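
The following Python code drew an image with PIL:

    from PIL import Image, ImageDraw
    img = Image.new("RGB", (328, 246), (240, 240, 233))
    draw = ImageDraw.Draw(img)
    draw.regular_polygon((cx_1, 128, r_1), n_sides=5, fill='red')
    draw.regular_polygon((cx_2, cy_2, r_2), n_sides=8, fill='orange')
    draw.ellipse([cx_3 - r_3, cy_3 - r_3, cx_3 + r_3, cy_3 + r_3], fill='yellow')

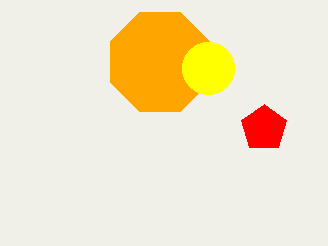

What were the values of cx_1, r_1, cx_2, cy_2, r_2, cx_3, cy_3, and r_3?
cx_1 = 264, r_1 = 24, cx_2 = 160, cy_2 = 62, r_2 = 54, cx_3 = 208, cy_3 = 68, r_3 = 26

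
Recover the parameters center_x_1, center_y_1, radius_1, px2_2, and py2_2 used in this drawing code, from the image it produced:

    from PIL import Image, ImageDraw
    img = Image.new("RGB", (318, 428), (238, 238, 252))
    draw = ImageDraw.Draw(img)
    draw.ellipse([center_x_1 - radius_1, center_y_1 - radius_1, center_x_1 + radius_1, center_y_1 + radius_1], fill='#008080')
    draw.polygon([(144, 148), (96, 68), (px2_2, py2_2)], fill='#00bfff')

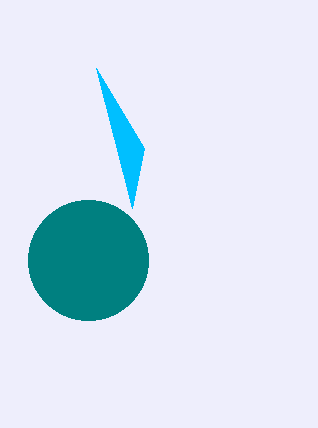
center_x_1 = 88
center_y_1 = 260
radius_1 = 60
px2_2 = 132
py2_2 = 208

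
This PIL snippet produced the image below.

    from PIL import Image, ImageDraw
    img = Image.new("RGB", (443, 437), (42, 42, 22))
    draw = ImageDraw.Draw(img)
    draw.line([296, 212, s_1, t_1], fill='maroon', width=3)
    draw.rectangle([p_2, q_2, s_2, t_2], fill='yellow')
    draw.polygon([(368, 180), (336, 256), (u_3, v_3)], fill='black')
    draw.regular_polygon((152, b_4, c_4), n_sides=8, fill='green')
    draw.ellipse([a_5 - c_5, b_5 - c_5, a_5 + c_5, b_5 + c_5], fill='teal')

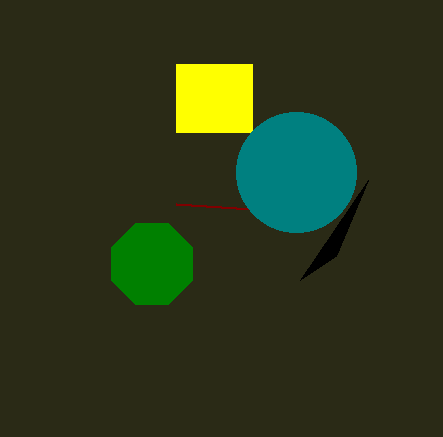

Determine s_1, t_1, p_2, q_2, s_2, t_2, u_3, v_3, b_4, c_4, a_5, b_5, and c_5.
s_1 = 176, t_1 = 204, p_2 = 176, q_2 = 64, s_2 = 252, t_2 = 132, u_3 = 300, v_3 = 280, b_4 = 264, c_4 = 44, a_5 = 296, b_5 = 172, c_5 = 60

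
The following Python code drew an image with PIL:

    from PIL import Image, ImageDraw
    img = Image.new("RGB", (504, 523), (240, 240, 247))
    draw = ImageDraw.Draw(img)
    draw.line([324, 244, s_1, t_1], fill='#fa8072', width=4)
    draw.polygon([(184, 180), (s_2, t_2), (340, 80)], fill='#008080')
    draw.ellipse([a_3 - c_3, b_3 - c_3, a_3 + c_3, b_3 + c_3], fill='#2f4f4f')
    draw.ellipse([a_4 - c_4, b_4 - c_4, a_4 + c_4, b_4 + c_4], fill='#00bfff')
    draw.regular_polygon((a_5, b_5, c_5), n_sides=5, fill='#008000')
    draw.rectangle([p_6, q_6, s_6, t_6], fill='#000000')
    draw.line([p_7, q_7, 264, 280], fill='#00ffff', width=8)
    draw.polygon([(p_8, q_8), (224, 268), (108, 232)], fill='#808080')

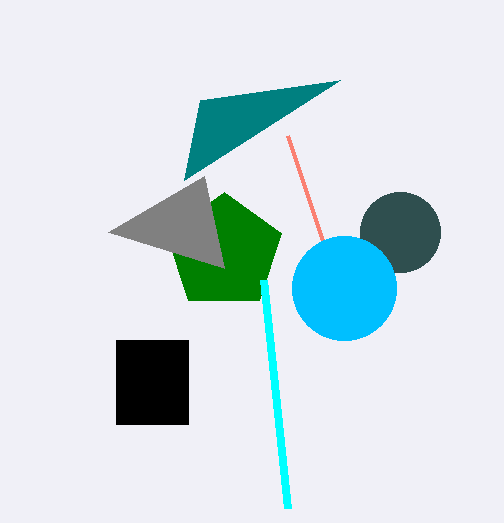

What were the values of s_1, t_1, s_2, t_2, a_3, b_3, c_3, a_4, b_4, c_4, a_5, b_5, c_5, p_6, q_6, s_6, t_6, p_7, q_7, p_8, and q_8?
s_1 = 288
t_1 = 136
s_2 = 200
t_2 = 100
a_3 = 400
b_3 = 232
c_3 = 40
a_4 = 344
b_4 = 288
c_4 = 52
a_5 = 224
b_5 = 252
c_5 = 60
p_6 = 116
q_6 = 340
s_6 = 188
t_6 = 424
p_7 = 288
q_7 = 508
p_8 = 204
q_8 = 176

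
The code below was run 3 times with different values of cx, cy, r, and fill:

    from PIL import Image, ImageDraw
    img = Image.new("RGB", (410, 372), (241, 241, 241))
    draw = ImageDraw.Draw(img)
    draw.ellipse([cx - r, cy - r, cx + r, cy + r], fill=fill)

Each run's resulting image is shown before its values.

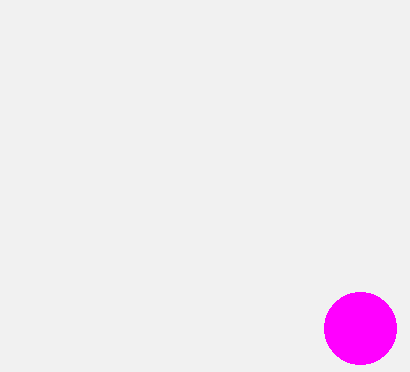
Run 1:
cx = 360; cy = 328; r = 36; fill = 'magenta'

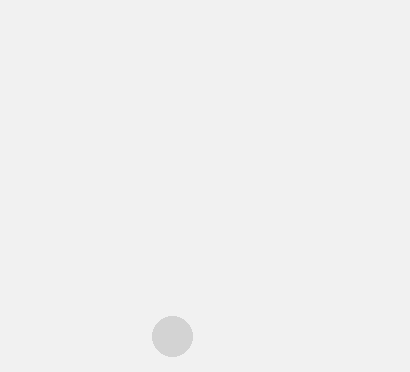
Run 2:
cx = 172
cy = 336
r = 20
fill = 'lightgray'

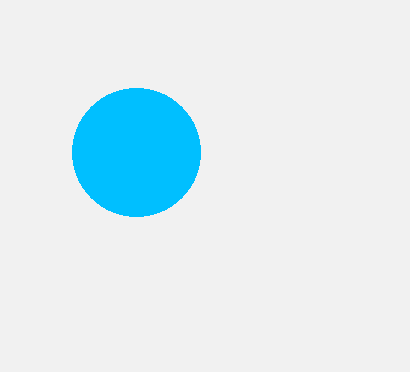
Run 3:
cx = 136; cy = 152; r = 64; fill = 'deepskyblue'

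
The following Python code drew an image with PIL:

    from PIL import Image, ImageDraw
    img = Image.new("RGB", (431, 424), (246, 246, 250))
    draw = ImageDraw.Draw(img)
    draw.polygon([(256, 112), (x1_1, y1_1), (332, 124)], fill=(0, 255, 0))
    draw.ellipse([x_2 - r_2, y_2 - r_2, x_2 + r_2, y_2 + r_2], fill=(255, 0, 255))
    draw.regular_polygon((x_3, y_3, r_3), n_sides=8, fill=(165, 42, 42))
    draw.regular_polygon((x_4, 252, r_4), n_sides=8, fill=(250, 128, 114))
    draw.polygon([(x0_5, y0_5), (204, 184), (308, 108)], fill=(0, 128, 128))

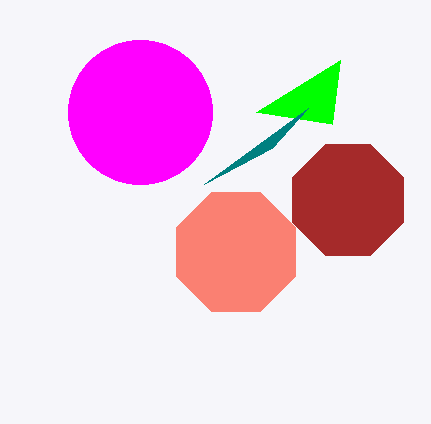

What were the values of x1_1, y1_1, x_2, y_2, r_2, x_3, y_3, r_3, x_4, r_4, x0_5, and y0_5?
x1_1 = 340
y1_1 = 60
x_2 = 140
y_2 = 112
r_2 = 72
x_3 = 348
y_3 = 200
r_3 = 60
x_4 = 236
r_4 = 64
x0_5 = 272
y0_5 = 148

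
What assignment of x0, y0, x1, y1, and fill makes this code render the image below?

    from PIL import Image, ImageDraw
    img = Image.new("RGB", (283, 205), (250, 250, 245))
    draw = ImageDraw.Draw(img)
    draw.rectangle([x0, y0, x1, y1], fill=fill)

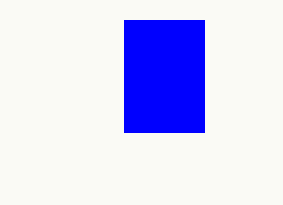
x0 = 124
y0 = 20
x1 = 204
y1 = 132
fill = 'blue'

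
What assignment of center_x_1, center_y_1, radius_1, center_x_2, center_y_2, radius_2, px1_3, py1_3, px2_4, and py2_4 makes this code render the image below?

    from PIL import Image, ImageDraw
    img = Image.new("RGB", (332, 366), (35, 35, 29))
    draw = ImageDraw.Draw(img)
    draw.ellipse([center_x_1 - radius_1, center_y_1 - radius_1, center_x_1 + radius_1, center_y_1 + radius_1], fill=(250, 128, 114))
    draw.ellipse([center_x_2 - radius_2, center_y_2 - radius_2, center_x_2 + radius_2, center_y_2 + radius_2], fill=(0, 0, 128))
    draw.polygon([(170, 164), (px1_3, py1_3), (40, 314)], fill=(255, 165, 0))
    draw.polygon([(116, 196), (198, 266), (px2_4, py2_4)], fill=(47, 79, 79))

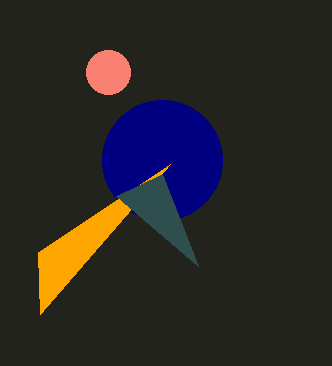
center_x_1 = 108; center_y_1 = 72; radius_1 = 22; center_x_2 = 162; center_y_2 = 160; radius_2 = 60; px1_3 = 38; py1_3 = 252; px2_4 = 162; py2_4 = 174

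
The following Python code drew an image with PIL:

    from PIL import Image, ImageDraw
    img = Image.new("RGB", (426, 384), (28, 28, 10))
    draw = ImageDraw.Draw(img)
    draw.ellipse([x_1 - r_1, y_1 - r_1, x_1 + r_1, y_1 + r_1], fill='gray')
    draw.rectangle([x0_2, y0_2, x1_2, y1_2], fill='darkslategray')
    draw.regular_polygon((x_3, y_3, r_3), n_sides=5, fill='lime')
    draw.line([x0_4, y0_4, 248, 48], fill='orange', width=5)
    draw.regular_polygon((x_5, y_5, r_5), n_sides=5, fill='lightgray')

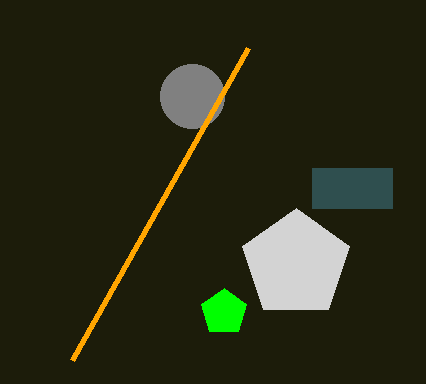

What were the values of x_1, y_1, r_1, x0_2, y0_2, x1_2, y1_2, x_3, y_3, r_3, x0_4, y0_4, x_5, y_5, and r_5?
x_1 = 192
y_1 = 96
r_1 = 32
x0_2 = 312
y0_2 = 168
x1_2 = 392
y1_2 = 208
x_3 = 224
y_3 = 312
r_3 = 24
x0_4 = 72
y0_4 = 360
x_5 = 296
y_5 = 264
r_5 = 56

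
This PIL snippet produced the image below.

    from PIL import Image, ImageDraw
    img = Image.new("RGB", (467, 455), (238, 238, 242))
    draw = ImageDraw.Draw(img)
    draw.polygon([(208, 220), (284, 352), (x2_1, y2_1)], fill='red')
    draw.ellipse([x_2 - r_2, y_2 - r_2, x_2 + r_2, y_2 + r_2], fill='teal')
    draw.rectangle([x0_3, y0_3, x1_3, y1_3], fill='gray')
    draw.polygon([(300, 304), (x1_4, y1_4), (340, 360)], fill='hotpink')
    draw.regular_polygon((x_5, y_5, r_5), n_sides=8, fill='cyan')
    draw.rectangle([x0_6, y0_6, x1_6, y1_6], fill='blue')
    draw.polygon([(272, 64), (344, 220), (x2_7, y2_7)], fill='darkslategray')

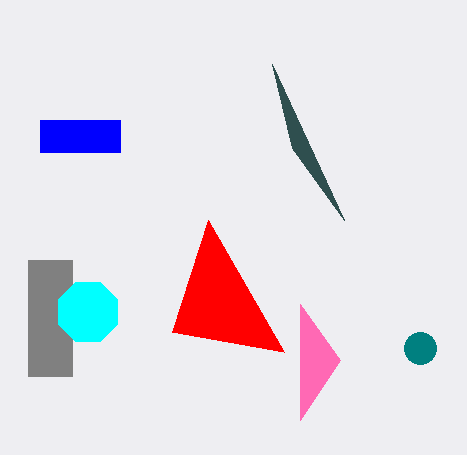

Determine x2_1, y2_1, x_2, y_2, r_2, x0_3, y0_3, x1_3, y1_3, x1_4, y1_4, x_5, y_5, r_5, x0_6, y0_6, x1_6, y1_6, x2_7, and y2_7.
x2_1 = 172, y2_1 = 332, x_2 = 420, y_2 = 348, r_2 = 16, x0_3 = 28, y0_3 = 260, x1_3 = 72, y1_3 = 376, x1_4 = 300, y1_4 = 420, x_5 = 88, y_5 = 312, r_5 = 32, x0_6 = 40, y0_6 = 120, x1_6 = 120, y1_6 = 152, x2_7 = 292, y2_7 = 148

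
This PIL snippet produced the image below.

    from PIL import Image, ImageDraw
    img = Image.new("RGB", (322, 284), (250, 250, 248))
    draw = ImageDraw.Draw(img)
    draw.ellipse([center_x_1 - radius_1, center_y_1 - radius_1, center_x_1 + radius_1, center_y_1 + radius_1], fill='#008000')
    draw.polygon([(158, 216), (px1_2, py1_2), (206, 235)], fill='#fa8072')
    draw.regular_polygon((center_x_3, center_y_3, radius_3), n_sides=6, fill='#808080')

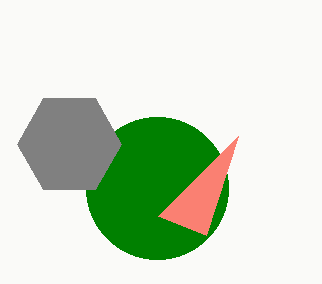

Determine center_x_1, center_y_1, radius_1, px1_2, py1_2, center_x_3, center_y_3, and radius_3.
center_x_1 = 157
center_y_1 = 188
radius_1 = 71
px1_2 = 238
py1_2 = 136
center_x_3 = 69
center_y_3 = 144
radius_3 = 52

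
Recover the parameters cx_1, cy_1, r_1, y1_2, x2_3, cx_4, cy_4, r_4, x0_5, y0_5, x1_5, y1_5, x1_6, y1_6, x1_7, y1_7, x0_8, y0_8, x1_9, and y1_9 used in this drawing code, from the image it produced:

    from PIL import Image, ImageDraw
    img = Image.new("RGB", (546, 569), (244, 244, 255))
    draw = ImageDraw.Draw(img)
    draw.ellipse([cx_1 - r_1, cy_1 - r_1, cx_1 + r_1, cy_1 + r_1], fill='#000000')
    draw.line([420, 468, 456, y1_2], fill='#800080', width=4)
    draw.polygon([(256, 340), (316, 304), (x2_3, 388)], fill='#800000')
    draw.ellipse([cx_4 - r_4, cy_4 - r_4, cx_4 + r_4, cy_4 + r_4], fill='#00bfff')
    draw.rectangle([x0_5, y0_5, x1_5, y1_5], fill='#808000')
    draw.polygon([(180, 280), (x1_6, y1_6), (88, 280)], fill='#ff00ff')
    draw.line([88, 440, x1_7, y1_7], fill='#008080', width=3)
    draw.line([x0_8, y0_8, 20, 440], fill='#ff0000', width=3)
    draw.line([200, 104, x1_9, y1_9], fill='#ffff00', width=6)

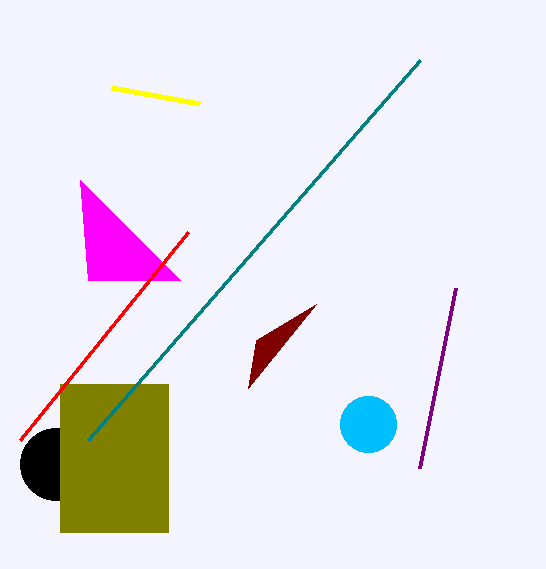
cx_1 = 56, cy_1 = 464, r_1 = 36, y1_2 = 288, x2_3 = 248, cx_4 = 368, cy_4 = 424, r_4 = 28, x0_5 = 60, y0_5 = 384, x1_5 = 168, y1_5 = 532, x1_6 = 80, y1_6 = 180, x1_7 = 420, y1_7 = 60, x0_8 = 188, y0_8 = 232, x1_9 = 112, y1_9 = 88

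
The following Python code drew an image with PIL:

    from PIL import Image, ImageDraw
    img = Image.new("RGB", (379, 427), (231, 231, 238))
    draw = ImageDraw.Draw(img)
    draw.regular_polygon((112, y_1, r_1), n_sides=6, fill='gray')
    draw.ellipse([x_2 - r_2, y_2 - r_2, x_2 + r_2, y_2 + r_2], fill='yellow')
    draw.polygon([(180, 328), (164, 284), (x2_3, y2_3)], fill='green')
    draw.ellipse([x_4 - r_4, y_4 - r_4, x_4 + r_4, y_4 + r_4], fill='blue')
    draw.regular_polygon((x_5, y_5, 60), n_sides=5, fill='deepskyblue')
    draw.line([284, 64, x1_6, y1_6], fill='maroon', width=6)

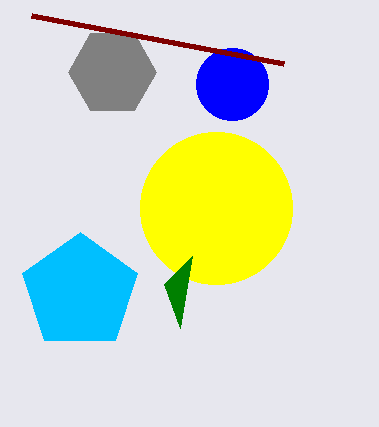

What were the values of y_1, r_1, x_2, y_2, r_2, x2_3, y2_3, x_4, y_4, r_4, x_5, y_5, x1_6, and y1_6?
y_1 = 72, r_1 = 44, x_2 = 216, y_2 = 208, r_2 = 76, x2_3 = 192, y2_3 = 256, x_4 = 232, y_4 = 84, r_4 = 36, x_5 = 80, y_5 = 292, x1_6 = 32, y1_6 = 16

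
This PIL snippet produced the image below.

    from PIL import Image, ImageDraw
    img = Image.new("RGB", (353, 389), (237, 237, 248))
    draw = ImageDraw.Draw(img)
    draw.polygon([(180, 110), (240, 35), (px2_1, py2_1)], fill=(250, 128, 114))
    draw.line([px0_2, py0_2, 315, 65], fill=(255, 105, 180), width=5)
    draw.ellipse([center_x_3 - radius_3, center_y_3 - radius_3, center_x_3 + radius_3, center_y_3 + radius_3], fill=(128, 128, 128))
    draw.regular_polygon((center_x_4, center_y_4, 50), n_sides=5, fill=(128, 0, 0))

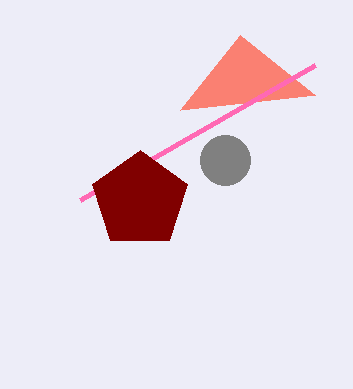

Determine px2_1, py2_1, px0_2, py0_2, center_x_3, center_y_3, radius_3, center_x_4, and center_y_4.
px2_1 = 315
py2_1 = 95
px0_2 = 80
py0_2 = 200
center_x_3 = 225
center_y_3 = 160
radius_3 = 25
center_x_4 = 140
center_y_4 = 200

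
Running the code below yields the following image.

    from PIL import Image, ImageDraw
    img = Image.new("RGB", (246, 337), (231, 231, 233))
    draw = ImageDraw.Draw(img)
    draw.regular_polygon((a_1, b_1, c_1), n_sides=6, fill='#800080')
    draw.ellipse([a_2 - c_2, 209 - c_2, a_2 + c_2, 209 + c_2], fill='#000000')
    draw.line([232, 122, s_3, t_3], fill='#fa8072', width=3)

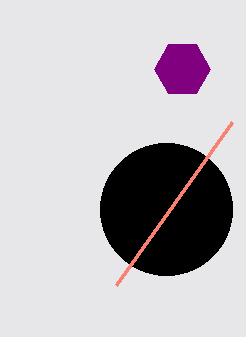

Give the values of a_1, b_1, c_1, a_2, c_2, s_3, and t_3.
a_1 = 182; b_1 = 69; c_1 = 28; a_2 = 166; c_2 = 66; s_3 = 116; t_3 = 285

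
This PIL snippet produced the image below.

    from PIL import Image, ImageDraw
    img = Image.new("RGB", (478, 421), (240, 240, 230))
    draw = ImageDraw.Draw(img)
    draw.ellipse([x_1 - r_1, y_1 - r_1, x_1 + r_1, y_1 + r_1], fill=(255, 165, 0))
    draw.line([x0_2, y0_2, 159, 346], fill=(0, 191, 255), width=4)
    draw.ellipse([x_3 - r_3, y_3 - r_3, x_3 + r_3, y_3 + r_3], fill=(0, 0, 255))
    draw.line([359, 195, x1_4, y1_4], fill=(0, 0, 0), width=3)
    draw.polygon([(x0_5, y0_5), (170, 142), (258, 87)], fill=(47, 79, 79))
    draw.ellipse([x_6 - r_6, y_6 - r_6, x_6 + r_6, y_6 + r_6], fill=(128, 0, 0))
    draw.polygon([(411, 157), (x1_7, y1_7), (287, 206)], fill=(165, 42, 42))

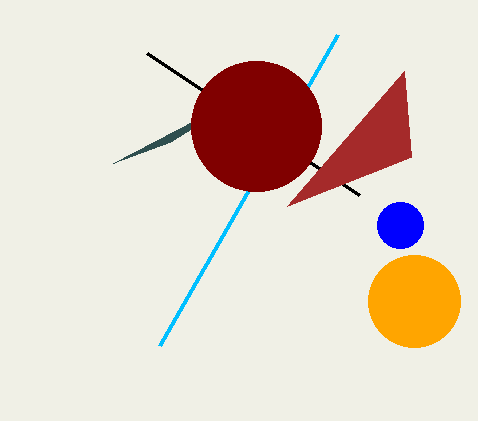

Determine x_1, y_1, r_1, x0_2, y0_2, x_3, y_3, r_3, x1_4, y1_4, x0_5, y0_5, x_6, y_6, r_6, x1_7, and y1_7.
x_1 = 414
y_1 = 301
r_1 = 46
x0_2 = 337
y0_2 = 35
x_3 = 400
y_3 = 225
r_3 = 23
x1_4 = 147
y1_4 = 53
x0_5 = 113
y0_5 = 163
x_6 = 256
y_6 = 126
r_6 = 65
x1_7 = 404
y1_7 = 71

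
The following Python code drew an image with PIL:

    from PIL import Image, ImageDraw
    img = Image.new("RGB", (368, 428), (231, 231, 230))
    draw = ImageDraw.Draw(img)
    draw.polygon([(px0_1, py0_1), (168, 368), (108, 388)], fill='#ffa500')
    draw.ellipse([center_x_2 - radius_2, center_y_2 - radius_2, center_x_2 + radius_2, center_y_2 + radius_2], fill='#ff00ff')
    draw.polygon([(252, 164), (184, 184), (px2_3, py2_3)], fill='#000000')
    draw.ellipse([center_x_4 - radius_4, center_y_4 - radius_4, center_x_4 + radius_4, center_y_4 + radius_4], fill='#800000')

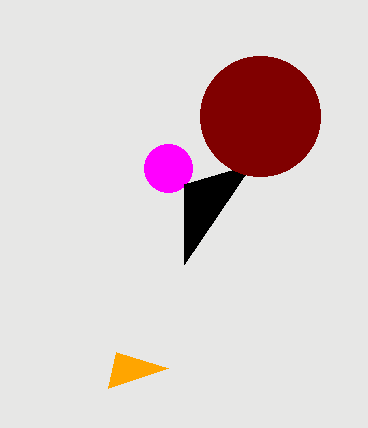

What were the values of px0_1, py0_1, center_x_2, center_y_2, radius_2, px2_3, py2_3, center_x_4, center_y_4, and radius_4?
px0_1 = 116; py0_1 = 352; center_x_2 = 168; center_y_2 = 168; radius_2 = 24; px2_3 = 184; py2_3 = 264; center_x_4 = 260; center_y_4 = 116; radius_4 = 60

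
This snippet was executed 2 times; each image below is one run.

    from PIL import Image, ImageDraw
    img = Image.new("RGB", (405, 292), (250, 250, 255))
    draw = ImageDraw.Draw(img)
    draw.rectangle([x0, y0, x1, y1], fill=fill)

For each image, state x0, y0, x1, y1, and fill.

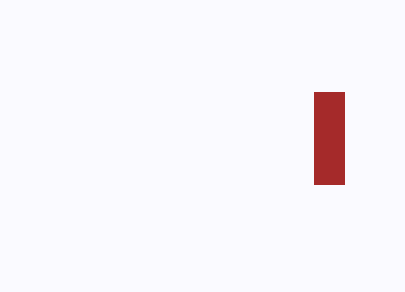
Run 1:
x0 = 314
y0 = 92
x1 = 344
y1 = 184
fill = 'brown'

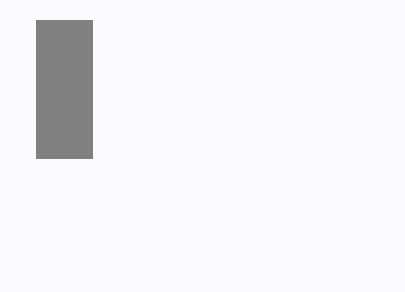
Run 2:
x0 = 36, y0 = 20, x1 = 92, y1 = 158, fill = 'gray'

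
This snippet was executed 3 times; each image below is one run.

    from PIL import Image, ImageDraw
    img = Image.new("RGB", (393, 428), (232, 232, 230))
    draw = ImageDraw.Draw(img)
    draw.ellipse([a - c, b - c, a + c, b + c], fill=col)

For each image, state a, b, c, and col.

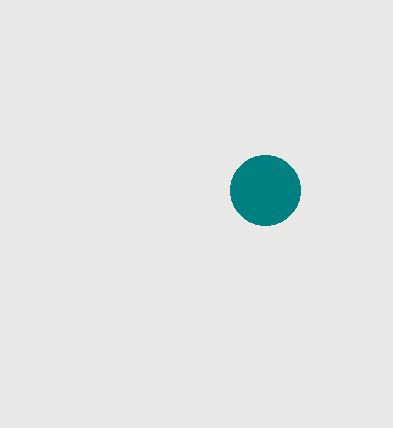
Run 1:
a = 265, b = 190, c = 35, col = 'teal'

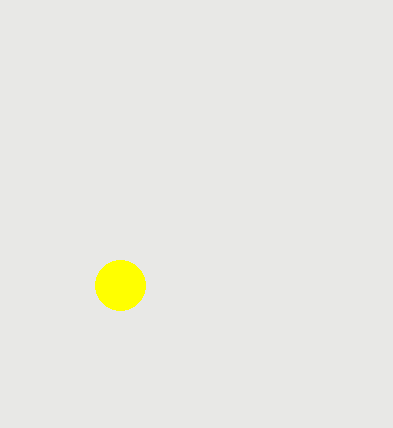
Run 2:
a = 120
b = 285
c = 25
col = 'yellow'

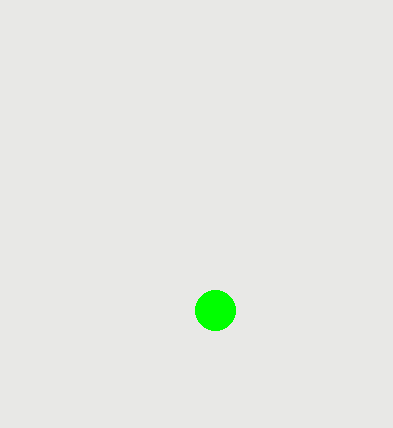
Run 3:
a = 215
b = 310
c = 20
col = 'lime'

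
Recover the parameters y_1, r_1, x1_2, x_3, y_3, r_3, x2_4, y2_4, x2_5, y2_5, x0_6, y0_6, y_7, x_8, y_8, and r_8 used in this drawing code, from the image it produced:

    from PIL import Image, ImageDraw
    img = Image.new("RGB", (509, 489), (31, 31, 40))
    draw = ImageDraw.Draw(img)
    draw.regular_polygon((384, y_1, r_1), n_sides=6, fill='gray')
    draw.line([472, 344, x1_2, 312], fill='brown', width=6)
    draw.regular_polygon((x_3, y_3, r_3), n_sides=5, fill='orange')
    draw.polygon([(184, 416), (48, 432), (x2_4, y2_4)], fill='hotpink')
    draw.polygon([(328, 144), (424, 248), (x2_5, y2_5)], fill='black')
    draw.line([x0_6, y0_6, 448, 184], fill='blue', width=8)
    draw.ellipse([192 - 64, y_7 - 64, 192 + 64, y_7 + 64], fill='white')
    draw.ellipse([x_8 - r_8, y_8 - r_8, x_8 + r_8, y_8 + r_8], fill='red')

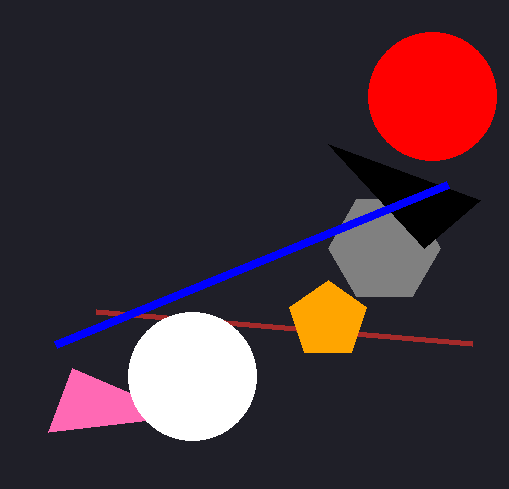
y_1 = 248, r_1 = 56, x1_2 = 96, x_3 = 328, y_3 = 320, r_3 = 40, x2_4 = 72, y2_4 = 368, x2_5 = 480, y2_5 = 200, x0_6 = 56, y0_6 = 344, y_7 = 376, x_8 = 432, y_8 = 96, r_8 = 64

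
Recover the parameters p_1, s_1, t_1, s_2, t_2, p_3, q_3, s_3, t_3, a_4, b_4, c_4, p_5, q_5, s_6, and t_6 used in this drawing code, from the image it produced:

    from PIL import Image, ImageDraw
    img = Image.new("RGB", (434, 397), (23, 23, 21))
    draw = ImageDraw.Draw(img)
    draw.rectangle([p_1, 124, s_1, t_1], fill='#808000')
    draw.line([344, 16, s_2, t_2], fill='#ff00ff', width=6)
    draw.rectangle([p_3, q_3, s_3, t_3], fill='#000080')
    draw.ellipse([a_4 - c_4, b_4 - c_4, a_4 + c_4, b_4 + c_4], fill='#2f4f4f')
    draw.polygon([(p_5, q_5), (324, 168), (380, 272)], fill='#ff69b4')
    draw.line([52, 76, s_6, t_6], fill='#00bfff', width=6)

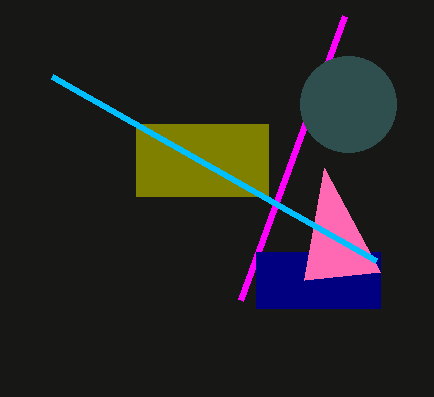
p_1 = 136, s_1 = 268, t_1 = 196, s_2 = 240, t_2 = 300, p_3 = 256, q_3 = 252, s_3 = 380, t_3 = 308, a_4 = 348, b_4 = 104, c_4 = 48, p_5 = 304, q_5 = 280, s_6 = 376, t_6 = 260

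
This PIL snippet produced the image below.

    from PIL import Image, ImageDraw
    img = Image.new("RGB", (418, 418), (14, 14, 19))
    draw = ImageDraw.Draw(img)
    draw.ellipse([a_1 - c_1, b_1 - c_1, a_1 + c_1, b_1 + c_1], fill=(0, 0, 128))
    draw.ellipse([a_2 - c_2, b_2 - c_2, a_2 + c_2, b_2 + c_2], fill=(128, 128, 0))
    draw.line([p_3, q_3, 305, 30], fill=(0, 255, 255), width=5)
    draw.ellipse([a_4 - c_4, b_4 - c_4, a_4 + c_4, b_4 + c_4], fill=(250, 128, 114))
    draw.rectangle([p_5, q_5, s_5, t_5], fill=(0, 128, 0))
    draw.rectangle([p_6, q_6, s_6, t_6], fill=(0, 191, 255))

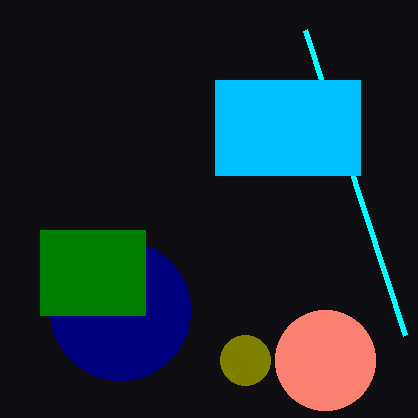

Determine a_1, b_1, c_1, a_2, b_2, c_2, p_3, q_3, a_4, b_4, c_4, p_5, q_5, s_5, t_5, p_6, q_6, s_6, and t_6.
a_1 = 120; b_1 = 310; c_1 = 70; a_2 = 245; b_2 = 360; c_2 = 25; p_3 = 405; q_3 = 335; a_4 = 325; b_4 = 360; c_4 = 50; p_5 = 40; q_5 = 230; s_5 = 145; t_5 = 315; p_6 = 215; q_6 = 80; s_6 = 360; t_6 = 175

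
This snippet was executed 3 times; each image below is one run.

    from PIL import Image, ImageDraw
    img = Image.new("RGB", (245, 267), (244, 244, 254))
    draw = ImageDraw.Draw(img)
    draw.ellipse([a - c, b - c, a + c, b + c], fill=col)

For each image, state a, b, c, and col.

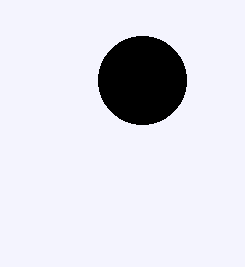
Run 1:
a = 142, b = 80, c = 44, col = 'black'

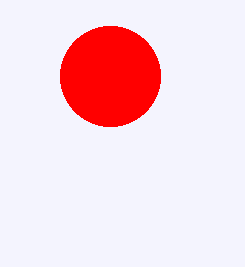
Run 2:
a = 110; b = 76; c = 50; col = 'red'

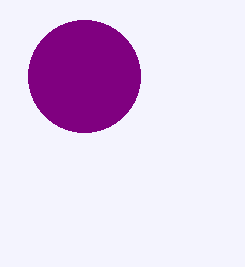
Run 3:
a = 84
b = 76
c = 56
col = 'purple'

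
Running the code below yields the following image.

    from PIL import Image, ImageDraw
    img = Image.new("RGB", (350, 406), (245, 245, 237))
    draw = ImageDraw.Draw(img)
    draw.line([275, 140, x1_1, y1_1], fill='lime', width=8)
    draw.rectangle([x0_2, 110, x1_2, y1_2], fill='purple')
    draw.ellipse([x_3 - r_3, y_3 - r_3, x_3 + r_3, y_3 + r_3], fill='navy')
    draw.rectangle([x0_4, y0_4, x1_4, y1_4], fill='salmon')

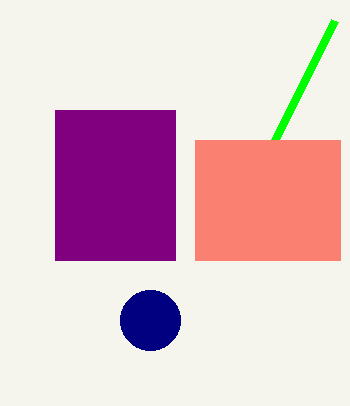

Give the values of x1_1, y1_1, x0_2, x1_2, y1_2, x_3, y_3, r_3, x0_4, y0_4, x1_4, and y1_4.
x1_1 = 335
y1_1 = 20
x0_2 = 55
x1_2 = 175
y1_2 = 260
x_3 = 150
y_3 = 320
r_3 = 30
x0_4 = 195
y0_4 = 140
x1_4 = 340
y1_4 = 260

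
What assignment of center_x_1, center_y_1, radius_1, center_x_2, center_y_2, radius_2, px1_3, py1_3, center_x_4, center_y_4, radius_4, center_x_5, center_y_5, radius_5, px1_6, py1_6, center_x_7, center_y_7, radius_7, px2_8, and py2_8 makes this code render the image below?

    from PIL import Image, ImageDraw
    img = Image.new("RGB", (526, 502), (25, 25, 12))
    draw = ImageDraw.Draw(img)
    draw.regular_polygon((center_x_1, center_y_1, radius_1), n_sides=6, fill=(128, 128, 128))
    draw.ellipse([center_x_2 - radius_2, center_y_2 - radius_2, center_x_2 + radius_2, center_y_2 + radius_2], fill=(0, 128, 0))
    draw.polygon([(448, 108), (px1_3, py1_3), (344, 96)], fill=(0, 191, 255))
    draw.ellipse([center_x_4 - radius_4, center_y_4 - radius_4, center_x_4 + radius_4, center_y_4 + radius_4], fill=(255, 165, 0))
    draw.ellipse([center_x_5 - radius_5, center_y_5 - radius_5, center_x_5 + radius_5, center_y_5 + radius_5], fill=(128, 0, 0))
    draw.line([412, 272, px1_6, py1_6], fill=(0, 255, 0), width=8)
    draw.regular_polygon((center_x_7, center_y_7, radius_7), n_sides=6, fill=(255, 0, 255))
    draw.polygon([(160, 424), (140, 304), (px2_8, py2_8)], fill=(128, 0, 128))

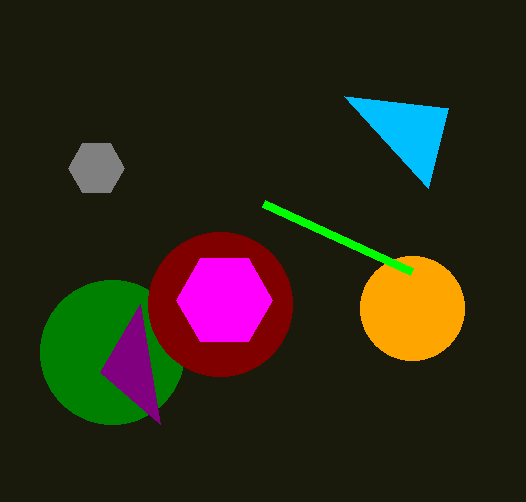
center_x_1 = 96
center_y_1 = 168
radius_1 = 28
center_x_2 = 112
center_y_2 = 352
radius_2 = 72
px1_3 = 428
py1_3 = 188
center_x_4 = 412
center_y_4 = 308
radius_4 = 52
center_x_5 = 220
center_y_5 = 304
radius_5 = 72
px1_6 = 264
py1_6 = 204
center_x_7 = 224
center_y_7 = 300
radius_7 = 48
px2_8 = 100
py2_8 = 372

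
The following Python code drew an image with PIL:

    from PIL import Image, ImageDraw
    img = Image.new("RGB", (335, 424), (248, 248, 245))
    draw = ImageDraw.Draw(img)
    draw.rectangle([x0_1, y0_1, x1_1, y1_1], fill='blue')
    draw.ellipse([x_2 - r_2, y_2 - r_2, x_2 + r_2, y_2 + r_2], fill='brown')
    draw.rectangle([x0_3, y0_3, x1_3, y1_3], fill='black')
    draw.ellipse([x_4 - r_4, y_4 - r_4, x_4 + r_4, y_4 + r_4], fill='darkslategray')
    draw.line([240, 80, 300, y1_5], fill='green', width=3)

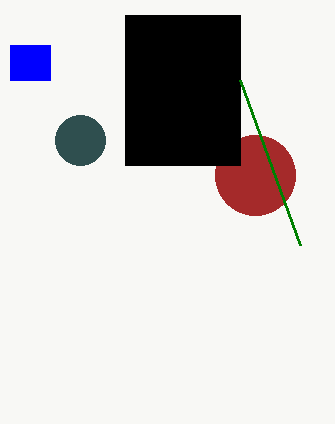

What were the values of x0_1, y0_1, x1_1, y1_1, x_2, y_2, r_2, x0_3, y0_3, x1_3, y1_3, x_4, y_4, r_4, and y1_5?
x0_1 = 10, y0_1 = 45, x1_1 = 50, y1_1 = 80, x_2 = 255, y_2 = 175, r_2 = 40, x0_3 = 125, y0_3 = 15, x1_3 = 240, y1_3 = 165, x_4 = 80, y_4 = 140, r_4 = 25, y1_5 = 245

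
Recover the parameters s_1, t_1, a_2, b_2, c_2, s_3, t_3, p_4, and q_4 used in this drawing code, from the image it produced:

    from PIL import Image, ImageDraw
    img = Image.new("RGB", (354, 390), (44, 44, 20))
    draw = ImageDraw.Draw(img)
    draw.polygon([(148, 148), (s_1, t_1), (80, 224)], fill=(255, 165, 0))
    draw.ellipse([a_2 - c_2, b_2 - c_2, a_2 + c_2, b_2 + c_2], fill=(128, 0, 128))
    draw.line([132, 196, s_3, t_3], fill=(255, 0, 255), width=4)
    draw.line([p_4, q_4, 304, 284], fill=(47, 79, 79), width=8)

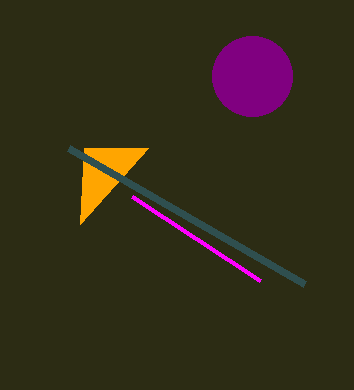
s_1 = 84; t_1 = 148; a_2 = 252; b_2 = 76; c_2 = 40; s_3 = 260; t_3 = 280; p_4 = 68; q_4 = 148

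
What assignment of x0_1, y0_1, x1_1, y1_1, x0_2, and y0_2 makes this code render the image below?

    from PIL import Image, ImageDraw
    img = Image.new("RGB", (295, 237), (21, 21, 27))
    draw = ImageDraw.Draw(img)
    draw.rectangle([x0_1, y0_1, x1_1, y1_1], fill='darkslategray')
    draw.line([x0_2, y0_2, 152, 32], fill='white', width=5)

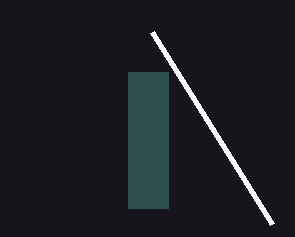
x0_1 = 128, y0_1 = 72, x1_1 = 168, y1_1 = 208, x0_2 = 272, y0_2 = 224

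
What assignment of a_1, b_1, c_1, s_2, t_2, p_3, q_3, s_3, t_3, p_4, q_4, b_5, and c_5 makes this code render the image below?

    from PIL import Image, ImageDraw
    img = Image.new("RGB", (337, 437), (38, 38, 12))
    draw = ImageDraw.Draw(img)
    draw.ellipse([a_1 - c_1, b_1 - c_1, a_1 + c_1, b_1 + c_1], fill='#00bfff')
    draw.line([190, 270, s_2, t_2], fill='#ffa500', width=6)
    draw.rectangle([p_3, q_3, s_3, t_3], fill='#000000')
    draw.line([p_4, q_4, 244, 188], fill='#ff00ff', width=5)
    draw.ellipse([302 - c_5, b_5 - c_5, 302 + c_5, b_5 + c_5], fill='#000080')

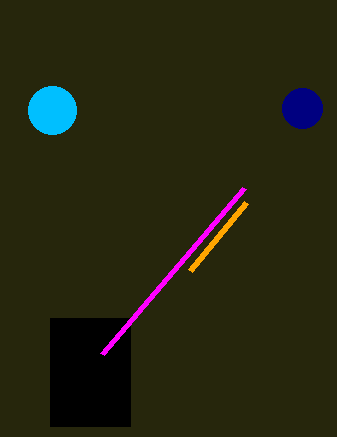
a_1 = 52
b_1 = 110
c_1 = 24
s_2 = 246
t_2 = 202
p_3 = 50
q_3 = 318
s_3 = 130
t_3 = 426
p_4 = 102
q_4 = 354
b_5 = 108
c_5 = 20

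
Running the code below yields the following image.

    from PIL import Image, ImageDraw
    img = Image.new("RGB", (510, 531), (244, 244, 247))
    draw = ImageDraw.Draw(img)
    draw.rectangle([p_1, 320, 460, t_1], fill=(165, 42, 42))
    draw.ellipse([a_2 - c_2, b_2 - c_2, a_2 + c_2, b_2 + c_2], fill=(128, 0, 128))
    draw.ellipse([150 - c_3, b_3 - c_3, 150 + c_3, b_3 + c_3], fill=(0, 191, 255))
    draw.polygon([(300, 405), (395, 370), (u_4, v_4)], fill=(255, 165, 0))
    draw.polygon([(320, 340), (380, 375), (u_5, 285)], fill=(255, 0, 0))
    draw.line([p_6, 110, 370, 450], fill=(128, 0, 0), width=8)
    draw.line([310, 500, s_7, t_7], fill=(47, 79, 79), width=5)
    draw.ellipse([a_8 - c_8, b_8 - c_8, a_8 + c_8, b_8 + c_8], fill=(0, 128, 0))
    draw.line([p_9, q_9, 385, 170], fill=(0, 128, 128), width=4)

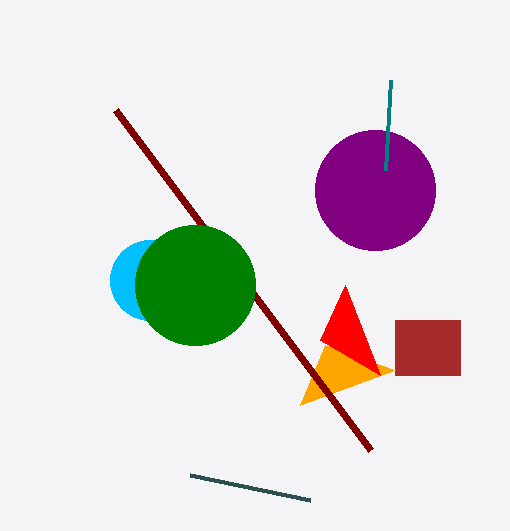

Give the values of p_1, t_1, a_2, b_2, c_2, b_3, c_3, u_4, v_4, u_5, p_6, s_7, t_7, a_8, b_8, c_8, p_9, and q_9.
p_1 = 395
t_1 = 375
a_2 = 375
b_2 = 190
c_2 = 60
b_3 = 280
c_3 = 40
u_4 = 325
v_4 = 345
u_5 = 345
p_6 = 115
s_7 = 190
t_7 = 475
a_8 = 195
b_8 = 285
c_8 = 60
p_9 = 390
q_9 = 80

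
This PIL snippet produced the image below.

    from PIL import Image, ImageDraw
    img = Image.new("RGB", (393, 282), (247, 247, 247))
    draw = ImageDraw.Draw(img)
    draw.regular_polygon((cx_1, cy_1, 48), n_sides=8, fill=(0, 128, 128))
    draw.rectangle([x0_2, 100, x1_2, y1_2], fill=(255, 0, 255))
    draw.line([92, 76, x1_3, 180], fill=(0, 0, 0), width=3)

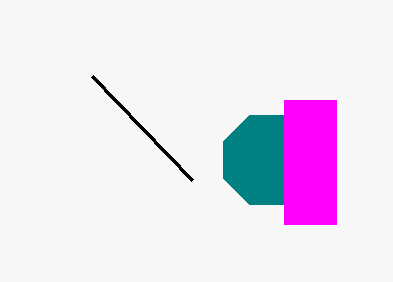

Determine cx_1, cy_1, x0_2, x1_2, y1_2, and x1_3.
cx_1 = 268
cy_1 = 160
x0_2 = 284
x1_2 = 336
y1_2 = 224
x1_3 = 192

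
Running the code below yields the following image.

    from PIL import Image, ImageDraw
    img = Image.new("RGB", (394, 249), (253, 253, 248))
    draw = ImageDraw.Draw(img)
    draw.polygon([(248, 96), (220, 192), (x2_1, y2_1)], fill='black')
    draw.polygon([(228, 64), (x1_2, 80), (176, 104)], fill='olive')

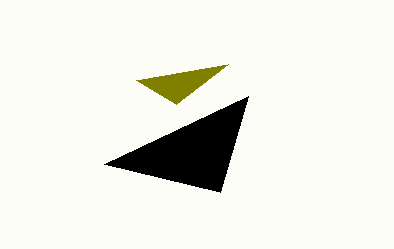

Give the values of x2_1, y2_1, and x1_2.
x2_1 = 104
y2_1 = 164
x1_2 = 136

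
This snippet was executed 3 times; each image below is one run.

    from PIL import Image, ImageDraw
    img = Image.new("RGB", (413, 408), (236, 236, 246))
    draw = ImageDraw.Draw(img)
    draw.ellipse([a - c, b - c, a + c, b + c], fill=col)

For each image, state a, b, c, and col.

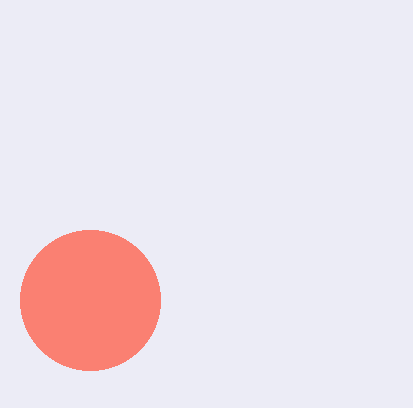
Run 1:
a = 90; b = 300; c = 70; col = 'salmon'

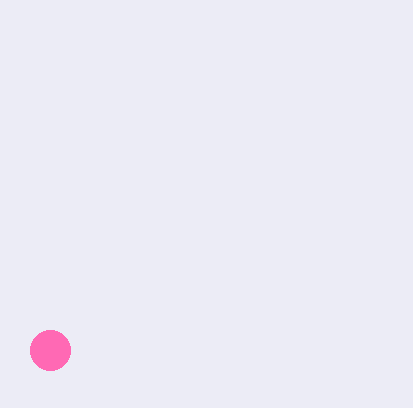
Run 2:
a = 50
b = 350
c = 20
col = 'hotpink'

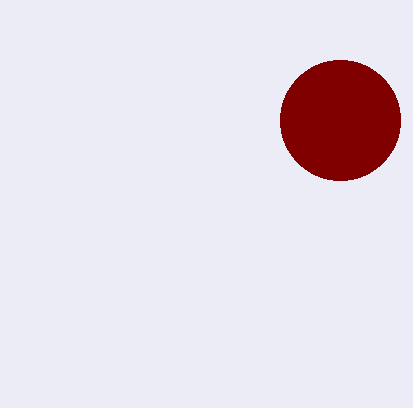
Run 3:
a = 340; b = 120; c = 60; col = 'maroon'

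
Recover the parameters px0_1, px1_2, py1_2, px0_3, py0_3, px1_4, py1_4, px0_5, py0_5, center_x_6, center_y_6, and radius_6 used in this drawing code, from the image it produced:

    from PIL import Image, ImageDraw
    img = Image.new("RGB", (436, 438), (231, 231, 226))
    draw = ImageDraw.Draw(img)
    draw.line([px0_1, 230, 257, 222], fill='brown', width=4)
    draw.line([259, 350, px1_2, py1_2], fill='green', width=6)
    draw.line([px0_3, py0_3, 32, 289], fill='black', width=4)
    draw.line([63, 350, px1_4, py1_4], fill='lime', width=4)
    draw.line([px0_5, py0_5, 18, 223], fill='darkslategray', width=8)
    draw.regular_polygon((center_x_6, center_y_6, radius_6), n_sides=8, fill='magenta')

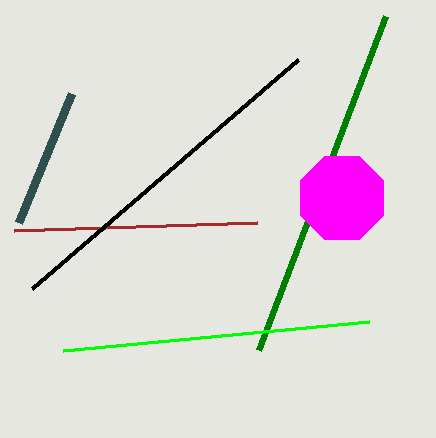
px0_1 = 14; px1_2 = 386; py1_2 = 16; px0_3 = 298; py0_3 = 60; px1_4 = 369; py1_4 = 321; px0_5 = 71; py0_5 = 94; center_x_6 = 342; center_y_6 = 198; radius_6 = 45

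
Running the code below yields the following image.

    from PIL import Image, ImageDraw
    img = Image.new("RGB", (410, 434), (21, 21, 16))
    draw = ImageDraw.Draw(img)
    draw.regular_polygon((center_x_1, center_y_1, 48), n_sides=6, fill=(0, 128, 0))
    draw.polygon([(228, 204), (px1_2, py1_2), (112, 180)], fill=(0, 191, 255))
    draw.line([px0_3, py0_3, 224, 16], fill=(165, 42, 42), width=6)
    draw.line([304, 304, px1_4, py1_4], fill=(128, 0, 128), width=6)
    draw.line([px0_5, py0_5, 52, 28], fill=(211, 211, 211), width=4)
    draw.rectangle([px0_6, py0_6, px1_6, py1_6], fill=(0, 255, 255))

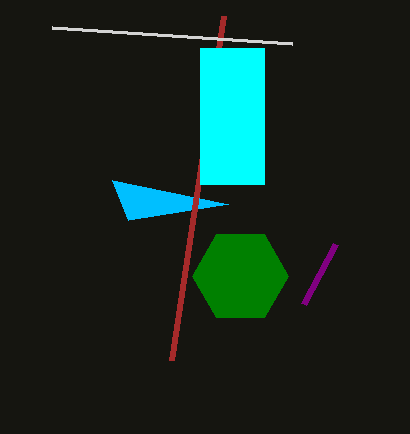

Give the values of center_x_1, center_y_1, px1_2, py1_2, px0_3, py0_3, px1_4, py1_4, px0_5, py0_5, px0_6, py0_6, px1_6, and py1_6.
center_x_1 = 240; center_y_1 = 276; px1_2 = 128; py1_2 = 220; px0_3 = 172; py0_3 = 360; px1_4 = 336; py1_4 = 244; px0_5 = 292; py0_5 = 44; px0_6 = 200; py0_6 = 48; px1_6 = 264; py1_6 = 184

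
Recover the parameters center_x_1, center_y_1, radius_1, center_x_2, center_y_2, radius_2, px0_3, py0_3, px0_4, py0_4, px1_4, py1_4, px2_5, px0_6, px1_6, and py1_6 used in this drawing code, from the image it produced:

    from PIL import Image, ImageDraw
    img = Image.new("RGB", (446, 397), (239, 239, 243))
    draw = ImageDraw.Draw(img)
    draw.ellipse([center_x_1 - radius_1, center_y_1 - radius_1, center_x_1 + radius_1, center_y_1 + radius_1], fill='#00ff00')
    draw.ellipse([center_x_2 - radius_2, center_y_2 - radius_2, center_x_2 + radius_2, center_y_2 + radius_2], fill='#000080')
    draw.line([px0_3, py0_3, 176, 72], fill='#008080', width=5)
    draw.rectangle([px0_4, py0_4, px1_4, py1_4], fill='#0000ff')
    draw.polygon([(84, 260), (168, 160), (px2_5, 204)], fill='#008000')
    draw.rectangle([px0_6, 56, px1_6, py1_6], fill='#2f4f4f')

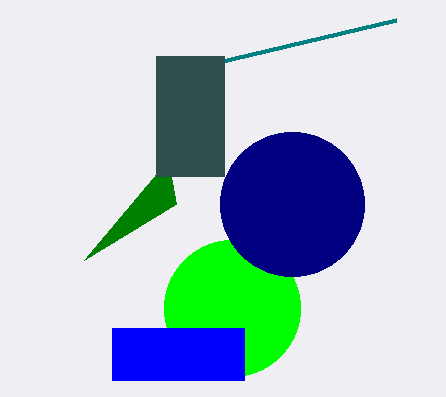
center_x_1 = 232
center_y_1 = 308
radius_1 = 68
center_x_2 = 292
center_y_2 = 204
radius_2 = 72
px0_3 = 396
py0_3 = 20
px0_4 = 112
py0_4 = 328
px1_4 = 244
py1_4 = 380
px2_5 = 176
px0_6 = 156
px1_6 = 224
py1_6 = 176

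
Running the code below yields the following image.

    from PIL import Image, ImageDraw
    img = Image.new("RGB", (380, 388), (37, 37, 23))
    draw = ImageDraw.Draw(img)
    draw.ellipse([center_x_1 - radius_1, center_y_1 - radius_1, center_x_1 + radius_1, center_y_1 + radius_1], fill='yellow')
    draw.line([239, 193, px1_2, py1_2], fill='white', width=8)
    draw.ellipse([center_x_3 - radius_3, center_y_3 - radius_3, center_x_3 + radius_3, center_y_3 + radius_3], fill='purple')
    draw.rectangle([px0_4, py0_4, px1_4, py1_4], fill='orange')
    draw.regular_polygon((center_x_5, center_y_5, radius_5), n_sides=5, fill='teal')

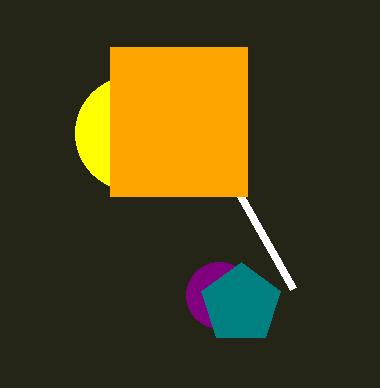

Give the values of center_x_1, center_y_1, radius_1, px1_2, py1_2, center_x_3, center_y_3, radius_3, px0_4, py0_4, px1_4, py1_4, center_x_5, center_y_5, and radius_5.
center_x_1 = 132
center_y_1 = 133
radius_1 = 57
px1_2 = 293
py1_2 = 288
center_x_3 = 219
center_y_3 = 295
radius_3 = 33
px0_4 = 110
py0_4 = 47
px1_4 = 247
py1_4 = 196
center_x_5 = 241
center_y_5 = 304
radius_5 = 42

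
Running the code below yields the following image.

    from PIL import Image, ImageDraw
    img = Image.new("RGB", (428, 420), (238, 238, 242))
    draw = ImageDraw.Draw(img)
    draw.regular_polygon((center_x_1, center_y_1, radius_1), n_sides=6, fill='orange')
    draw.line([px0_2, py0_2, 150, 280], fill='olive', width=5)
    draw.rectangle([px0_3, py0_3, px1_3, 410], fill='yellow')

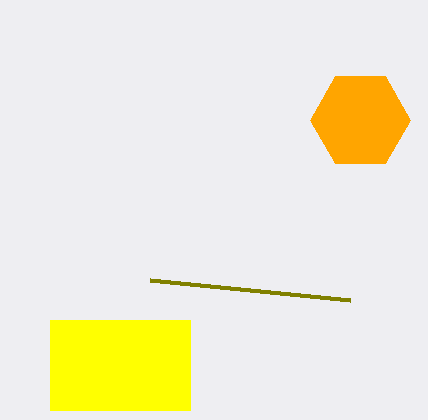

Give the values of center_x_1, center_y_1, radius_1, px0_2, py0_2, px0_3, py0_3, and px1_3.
center_x_1 = 360
center_y_1 = 120
radius_1 = 50
px0_2 = 350
py0_2 = 300
px0_3 = 50
py0_3 = 320
px1_3 = 190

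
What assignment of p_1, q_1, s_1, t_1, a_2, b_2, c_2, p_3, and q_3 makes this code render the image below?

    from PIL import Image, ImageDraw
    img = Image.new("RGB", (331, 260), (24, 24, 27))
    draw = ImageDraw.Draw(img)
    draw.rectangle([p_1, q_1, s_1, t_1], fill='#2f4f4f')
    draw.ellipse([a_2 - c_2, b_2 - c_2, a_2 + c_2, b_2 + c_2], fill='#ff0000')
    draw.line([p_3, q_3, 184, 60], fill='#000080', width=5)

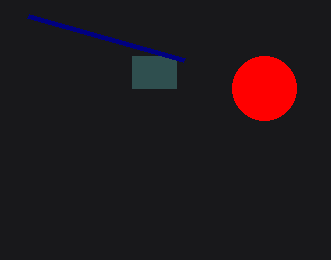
p_1 = 132, q_1 = 56, s_1 = 176, t_1 = 88, a_2 = 264, b_2 = 88, c_2 = 32, p_3 = 28, q_3 = 16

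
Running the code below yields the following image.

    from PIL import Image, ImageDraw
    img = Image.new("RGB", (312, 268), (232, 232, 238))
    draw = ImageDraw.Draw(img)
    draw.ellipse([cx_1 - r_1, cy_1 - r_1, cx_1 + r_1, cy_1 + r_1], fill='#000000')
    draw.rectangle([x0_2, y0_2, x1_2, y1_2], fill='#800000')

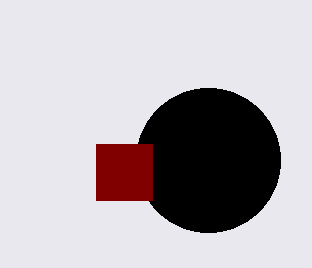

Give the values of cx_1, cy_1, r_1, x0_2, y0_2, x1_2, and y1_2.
cx_1 = 208
cy_1 = 160
r_1 = 72
x0_2 = 96
y0_2 = 144
x1_2 = 152
y1_2 = 200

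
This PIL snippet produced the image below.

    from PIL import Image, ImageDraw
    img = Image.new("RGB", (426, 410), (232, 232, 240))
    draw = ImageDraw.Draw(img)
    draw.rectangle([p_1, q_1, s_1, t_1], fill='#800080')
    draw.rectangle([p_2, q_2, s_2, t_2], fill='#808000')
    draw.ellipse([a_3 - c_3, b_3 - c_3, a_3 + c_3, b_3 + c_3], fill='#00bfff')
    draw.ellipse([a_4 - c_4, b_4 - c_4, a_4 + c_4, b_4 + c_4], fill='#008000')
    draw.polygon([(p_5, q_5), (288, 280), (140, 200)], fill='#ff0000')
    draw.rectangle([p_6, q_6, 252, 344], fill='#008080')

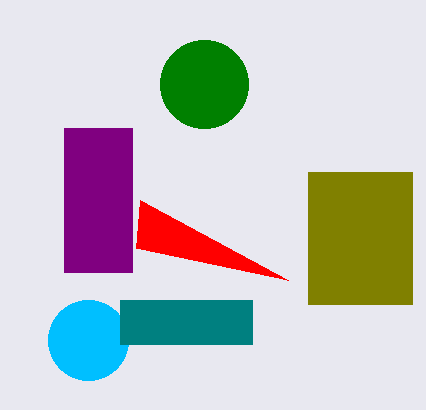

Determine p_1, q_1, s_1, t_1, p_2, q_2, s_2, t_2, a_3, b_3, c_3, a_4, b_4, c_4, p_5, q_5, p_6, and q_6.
p_1 = 64, q_1 = 128, s_1 = 132, t_1 = 272, p_2 = 308, q_2 = 172, s_2 = 412, t_2 = 304, a_3 = 88, b_3 = 340, c_3 = 40, a_4 = 204, b_4 = 84, c_4 = 44, p_5 = 136, q_5 = 248, p_6 = 120, q_6 = 300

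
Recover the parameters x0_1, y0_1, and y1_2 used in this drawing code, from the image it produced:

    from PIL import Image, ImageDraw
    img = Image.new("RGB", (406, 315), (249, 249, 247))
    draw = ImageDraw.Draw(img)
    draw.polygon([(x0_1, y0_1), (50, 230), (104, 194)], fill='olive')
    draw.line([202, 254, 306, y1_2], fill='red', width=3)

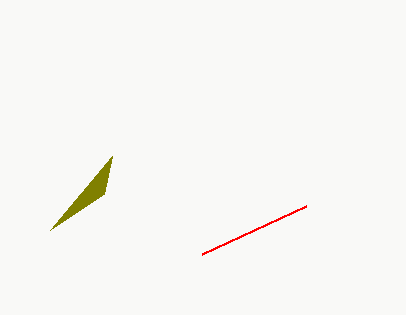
x0_1 = 112; y0_1 = 156; y1_2 = 206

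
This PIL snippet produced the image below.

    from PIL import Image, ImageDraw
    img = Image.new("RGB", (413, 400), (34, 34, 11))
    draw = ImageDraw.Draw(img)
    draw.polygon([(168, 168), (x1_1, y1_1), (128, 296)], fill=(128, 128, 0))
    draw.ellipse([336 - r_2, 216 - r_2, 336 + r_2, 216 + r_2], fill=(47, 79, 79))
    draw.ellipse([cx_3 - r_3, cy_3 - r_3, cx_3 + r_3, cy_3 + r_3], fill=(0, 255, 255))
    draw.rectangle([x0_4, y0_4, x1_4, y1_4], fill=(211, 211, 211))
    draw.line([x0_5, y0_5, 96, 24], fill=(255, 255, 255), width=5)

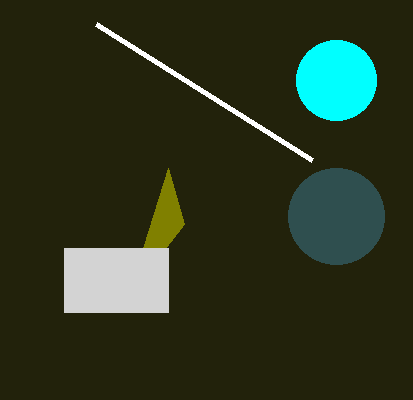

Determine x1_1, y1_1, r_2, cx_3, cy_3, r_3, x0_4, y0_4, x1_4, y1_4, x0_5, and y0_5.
x1_1 = 184
y1_1 = 224
r_2 = 48
cx_3 = 336
cy_3 = 80
r_3 = 40
x0_4 = 64
y0_4 = 248
x1_4 = 168
y1_4 = 312
x0_5 = 312
y0_5 = 160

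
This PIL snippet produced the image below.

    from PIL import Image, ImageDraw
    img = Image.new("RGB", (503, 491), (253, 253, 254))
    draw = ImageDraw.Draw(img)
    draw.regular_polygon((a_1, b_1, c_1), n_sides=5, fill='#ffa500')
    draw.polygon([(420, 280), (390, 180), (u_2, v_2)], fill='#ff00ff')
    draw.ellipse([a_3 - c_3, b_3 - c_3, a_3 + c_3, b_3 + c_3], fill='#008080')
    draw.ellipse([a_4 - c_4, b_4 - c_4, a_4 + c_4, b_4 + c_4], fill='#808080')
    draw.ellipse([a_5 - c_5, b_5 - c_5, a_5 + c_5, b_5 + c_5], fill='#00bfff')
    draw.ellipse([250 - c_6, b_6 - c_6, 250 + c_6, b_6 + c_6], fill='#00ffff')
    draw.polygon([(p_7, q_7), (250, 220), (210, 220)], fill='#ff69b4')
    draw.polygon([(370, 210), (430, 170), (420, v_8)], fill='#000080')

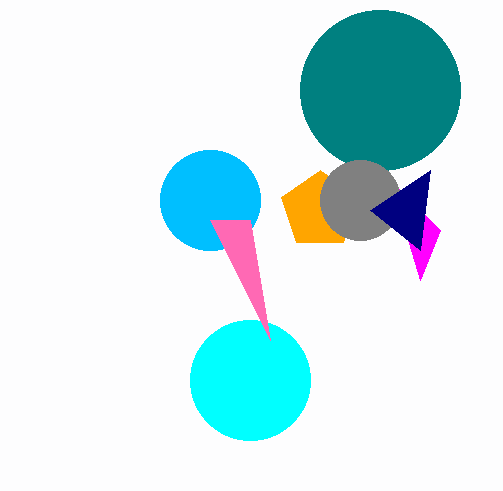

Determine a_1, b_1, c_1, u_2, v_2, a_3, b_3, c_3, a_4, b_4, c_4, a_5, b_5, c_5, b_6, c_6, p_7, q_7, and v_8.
a_1 = 320
b_1 = 210
c_1 = 40
u_2 = 440
v_2 = 230
a_3 = 380
b_3 = 90
c_3 = 80
a_4 = 360
b_4 = 200
c_4 = 40
a_5 = 210
b_5 = 200
c_5 = 50
b_6 = 380
c_6 = 60
p_7 = 270
q_7 = 340
v_8 = 250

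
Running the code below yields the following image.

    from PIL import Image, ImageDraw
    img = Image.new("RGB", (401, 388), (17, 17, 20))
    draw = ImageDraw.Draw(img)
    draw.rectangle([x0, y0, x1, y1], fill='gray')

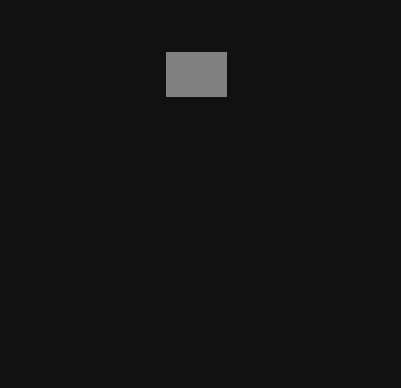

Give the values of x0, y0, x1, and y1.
x0 = 166
y0 = 52
x1 = 226
y1 = 96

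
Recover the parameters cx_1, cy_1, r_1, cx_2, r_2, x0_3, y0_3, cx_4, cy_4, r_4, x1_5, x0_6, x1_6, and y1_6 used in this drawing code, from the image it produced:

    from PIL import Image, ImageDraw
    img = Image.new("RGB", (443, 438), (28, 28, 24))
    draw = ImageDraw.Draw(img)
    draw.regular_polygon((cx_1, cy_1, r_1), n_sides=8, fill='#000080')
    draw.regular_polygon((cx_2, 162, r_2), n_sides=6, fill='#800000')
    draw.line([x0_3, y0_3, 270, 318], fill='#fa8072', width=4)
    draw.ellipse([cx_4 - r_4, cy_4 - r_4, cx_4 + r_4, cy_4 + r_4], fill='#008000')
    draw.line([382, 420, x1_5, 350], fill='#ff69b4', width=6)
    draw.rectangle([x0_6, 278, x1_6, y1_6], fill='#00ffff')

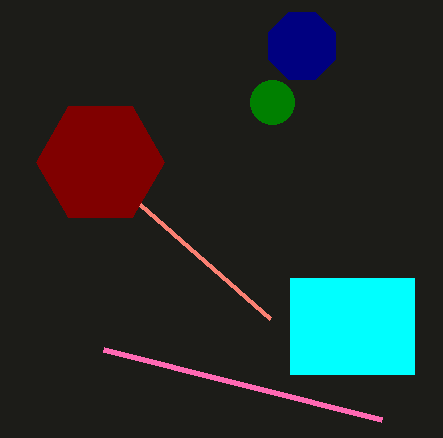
cx_1 = 302
cy_1 = 46
r_1 = 36
cx_2 = 100
r_2 = 64
x0_3 = 140
y0_3 = 204
cx_4 = 272
cy_4 = 102
r_4 = 22
x1_5 = 104
x0_6 = 290
x1_6 = 414
y1_6 = 374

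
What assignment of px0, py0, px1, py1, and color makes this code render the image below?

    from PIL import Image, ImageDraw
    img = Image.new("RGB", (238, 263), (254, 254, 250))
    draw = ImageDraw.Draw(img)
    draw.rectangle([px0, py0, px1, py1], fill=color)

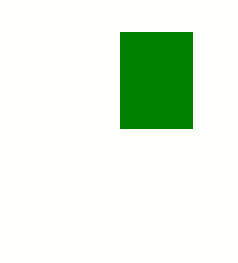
px0 = 120, py0 = 32, px1 = 192, py1 = 128, color = 'green'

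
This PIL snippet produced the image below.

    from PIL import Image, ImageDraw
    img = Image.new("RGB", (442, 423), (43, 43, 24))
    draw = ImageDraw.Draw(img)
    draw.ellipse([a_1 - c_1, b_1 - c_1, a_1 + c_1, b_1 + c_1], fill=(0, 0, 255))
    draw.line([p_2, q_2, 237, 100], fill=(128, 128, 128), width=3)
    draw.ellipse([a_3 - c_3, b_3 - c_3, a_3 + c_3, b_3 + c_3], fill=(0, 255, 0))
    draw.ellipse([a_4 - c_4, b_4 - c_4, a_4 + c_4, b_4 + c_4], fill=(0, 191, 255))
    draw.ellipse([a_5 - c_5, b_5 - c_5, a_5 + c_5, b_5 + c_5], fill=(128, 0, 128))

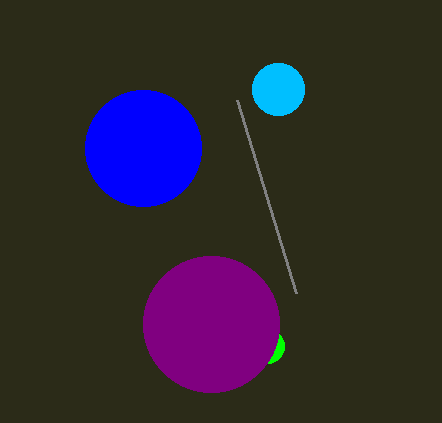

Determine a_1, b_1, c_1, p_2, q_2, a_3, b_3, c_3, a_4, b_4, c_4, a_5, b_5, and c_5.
a_1 = 143
b_1 = 148
c_1 = 58
p_2 = 296
q_2 = 293
a_3 = 267
b_3 = 346
c_3 = 17
a_4 = 278
b_4 = 89
c_4 = 26
a_5 = 211
b_5 = 324
c_5 = 68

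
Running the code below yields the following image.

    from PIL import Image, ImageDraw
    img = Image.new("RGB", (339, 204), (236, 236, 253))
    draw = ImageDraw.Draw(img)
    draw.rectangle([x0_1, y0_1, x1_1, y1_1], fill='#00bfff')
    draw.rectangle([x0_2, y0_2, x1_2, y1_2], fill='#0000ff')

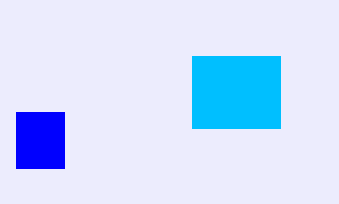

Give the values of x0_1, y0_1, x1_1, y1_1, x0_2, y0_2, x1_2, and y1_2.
x0_1 = 192, y0_1 = 56, x1_1 = 280, y1_1 = 128, x0_2 = 16, y0_2 = 112, x1_2 = 64, y1_2 = 168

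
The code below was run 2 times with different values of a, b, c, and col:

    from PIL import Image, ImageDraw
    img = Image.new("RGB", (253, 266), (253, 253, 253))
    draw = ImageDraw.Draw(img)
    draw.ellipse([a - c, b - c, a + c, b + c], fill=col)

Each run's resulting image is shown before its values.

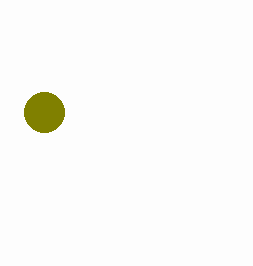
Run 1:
a = 44
b = 112
c = 20
col = 'olive'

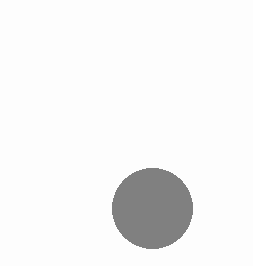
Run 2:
a = 152, b = 208, c = 40, col = 'gray'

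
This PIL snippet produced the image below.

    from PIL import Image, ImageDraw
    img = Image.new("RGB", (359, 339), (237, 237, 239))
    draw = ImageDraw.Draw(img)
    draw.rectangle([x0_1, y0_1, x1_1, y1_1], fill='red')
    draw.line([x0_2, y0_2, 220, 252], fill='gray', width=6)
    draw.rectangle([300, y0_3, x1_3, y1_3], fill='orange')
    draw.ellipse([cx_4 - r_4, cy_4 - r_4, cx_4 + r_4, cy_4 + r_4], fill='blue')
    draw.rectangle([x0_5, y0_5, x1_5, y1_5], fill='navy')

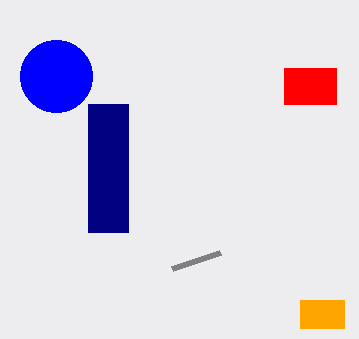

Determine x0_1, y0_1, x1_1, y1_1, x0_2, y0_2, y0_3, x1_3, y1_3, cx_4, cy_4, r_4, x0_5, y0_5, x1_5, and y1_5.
x0_1 = 284, y0_1 = 68, x1_1 = 336, y1_1 = 104, x0_2 = 172, y0_2 = 268, y0_3 = 300, x1_3 = 344, y1_3 = 328, cx_4 = 56, cy_4 = 76, r_4 = 36, x0_5 = 88, y0_5 = 104, x1_5 = 128, y1_5 = 232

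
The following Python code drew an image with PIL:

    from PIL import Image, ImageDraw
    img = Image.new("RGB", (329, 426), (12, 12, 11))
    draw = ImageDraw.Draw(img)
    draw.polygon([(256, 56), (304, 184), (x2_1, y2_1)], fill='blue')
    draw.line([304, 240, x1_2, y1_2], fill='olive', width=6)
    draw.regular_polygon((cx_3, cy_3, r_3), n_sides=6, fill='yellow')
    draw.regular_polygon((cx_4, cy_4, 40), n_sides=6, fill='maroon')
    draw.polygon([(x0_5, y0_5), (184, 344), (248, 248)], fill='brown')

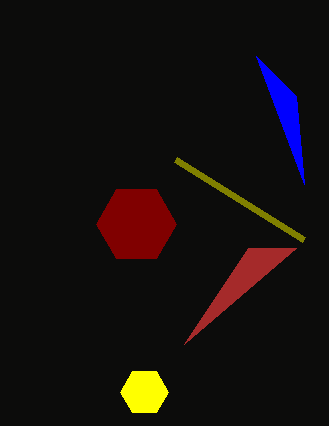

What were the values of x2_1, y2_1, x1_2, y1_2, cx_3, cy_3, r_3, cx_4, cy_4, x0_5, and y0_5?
x2_1 = 296; y2_1 = 96; x1_2 = 176; y1_2 = 160; cx_3 = 144; cy_3 = 392; r_3 = 24; cx_4 = 136; cy_4 = 224; x0_5 = 296; y0_5 = 248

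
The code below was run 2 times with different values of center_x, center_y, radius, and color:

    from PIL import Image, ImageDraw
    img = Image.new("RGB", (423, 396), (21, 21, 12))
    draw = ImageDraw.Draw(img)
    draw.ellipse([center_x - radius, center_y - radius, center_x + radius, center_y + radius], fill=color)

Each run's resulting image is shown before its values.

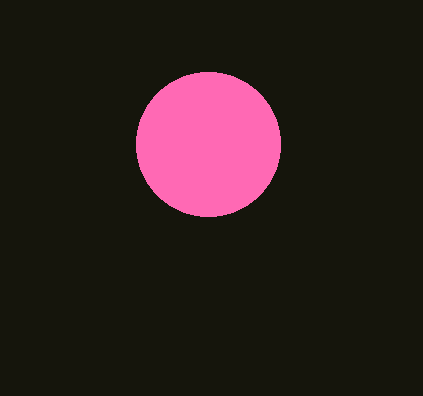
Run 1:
center_x = 208
center_y = 144
radius = 72
color = 'hotpink'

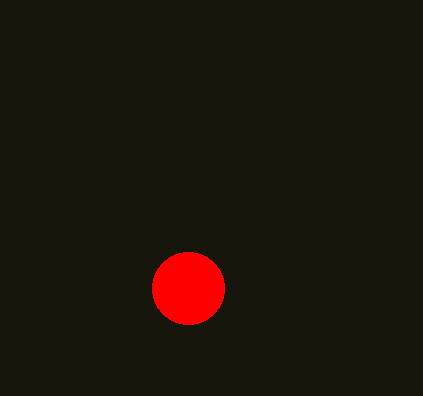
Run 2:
center_x = 188
center_y = 288
radius = 36
color = 'red'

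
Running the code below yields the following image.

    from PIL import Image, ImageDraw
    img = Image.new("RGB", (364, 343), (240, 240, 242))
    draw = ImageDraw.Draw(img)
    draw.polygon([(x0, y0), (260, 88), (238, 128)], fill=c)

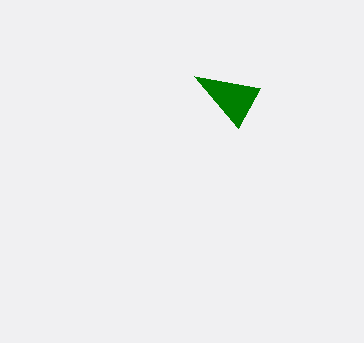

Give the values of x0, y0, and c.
x0 = 194; y0 = 76; c = 'green'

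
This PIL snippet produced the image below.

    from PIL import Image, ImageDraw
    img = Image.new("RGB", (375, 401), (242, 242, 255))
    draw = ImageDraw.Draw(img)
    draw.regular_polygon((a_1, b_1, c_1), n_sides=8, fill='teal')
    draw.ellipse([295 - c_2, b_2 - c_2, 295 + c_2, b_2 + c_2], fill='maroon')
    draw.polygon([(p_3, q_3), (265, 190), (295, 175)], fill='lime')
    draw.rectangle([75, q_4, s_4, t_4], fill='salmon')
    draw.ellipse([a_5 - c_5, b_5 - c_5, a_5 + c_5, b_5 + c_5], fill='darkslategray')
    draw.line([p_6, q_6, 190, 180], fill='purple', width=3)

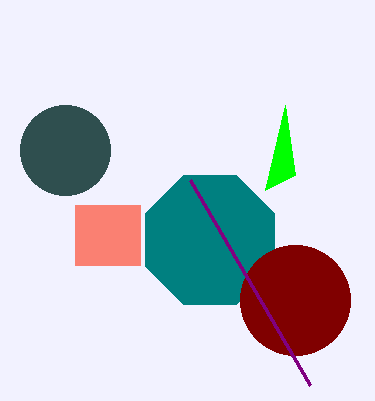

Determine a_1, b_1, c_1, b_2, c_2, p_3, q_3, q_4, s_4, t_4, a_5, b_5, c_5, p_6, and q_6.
a_1 = 210; b_1 = 240; c_1 = 70; b_2 = 300; c_2 = 55; p_3 = 285; q_3 = 105; q_4 = 205; s_4 = 140; t_4 = 265; a_5 = 65; b_5 = 150; c_5 = 45; p_6 = 310; q_6 = 385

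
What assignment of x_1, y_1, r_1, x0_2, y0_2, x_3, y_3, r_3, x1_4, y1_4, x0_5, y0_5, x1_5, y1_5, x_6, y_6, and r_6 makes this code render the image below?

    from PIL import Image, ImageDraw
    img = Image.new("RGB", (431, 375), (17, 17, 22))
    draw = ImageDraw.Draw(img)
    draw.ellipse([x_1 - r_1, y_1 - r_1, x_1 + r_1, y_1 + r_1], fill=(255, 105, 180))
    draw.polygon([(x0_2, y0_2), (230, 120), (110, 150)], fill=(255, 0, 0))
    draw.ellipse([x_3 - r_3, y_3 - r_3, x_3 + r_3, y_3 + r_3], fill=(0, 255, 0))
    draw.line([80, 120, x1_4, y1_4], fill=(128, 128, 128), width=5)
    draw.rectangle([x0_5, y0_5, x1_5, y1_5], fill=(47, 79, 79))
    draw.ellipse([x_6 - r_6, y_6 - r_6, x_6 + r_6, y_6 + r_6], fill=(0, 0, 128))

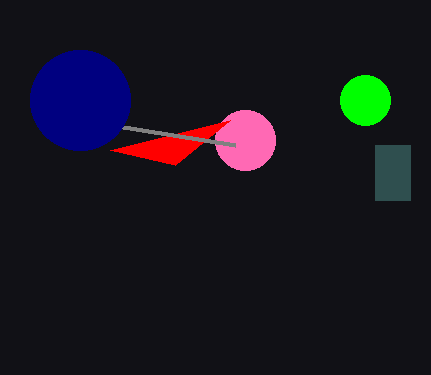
x_1 = 245
y_1 = 140
r_1 = 30
x0_2 = 175
y0_2 = 165
x_3 = 365
y_3 = 100
r_3 = 25
x1_4 = 235
y1_4 = 145
x0_5 = 375
y0_5 = 145
x1_5 = 410
y1_5 = 200
x_6 = 80
y_6 = 100
r_6 = 50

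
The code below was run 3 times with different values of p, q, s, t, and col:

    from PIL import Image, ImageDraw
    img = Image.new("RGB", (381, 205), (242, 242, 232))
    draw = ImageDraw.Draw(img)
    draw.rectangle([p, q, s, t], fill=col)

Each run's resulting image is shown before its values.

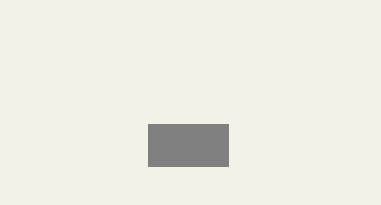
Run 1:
p = 148; q = 124; s = 228; t = 166; col = 'gray'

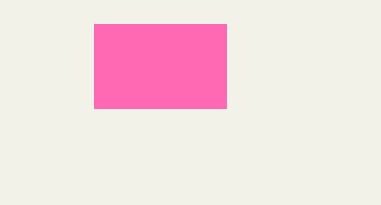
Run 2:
p = 94
q = 24
s = 226
t = 108
col = 'hotpink'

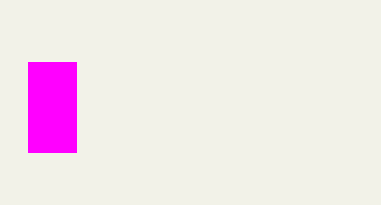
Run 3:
p = 28, q = 62, s = 76, t = 152, col = 'magenta'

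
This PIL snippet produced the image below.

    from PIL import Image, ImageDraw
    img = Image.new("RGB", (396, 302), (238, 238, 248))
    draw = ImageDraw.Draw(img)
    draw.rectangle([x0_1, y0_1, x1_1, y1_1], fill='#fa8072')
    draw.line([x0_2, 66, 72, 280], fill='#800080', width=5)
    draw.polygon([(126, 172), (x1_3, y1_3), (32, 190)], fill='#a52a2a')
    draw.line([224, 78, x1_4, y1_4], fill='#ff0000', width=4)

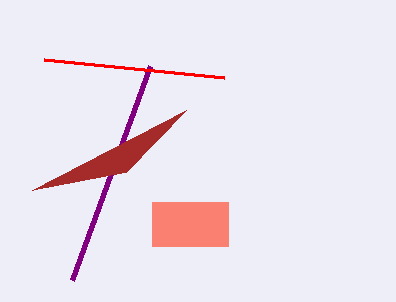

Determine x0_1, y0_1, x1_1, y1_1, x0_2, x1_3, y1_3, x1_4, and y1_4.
x0_1 = 152
y0_1 = 202
x1_1 = 228
y1_1 = 246
x0_2 = 150
x1_3 = 186
y1_3 = 110
x1_4 = 44
y1_4 = 60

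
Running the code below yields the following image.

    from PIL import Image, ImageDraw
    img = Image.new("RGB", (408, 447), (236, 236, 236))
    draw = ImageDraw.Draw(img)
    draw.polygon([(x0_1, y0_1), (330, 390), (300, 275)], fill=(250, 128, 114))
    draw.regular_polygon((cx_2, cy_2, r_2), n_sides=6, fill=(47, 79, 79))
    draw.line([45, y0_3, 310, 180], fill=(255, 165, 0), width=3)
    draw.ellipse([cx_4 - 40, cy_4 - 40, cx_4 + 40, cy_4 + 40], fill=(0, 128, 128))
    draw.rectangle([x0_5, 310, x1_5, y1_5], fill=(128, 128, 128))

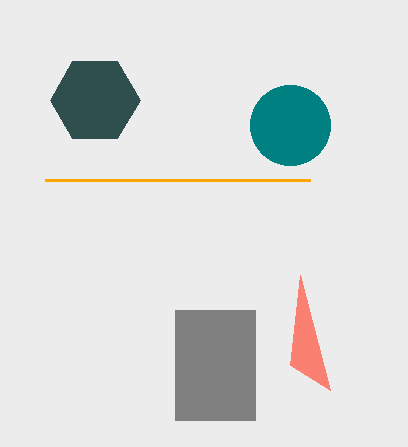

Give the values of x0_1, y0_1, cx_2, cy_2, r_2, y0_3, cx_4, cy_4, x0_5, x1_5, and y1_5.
x0_1 = 290, y0_1 = 365, cx_2 = 95, cy_2 = 100, r_2 = 45, y0_3 = 180, cx_4 = 290, cy_4 = 125, x0_5 = 175, x1_5 = 255, y1_5 = 420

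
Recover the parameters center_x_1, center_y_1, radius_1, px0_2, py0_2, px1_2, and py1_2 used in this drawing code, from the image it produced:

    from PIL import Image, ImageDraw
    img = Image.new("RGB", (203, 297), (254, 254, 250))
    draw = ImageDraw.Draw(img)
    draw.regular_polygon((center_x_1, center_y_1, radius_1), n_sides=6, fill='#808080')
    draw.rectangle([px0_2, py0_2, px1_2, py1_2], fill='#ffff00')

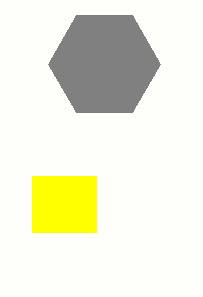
center_x_1 = 104, center_y_1 = 64, radius_1 = 56, px0_2 = 32, py0_2 = 176, px1_2 = 96, py1_2 = 232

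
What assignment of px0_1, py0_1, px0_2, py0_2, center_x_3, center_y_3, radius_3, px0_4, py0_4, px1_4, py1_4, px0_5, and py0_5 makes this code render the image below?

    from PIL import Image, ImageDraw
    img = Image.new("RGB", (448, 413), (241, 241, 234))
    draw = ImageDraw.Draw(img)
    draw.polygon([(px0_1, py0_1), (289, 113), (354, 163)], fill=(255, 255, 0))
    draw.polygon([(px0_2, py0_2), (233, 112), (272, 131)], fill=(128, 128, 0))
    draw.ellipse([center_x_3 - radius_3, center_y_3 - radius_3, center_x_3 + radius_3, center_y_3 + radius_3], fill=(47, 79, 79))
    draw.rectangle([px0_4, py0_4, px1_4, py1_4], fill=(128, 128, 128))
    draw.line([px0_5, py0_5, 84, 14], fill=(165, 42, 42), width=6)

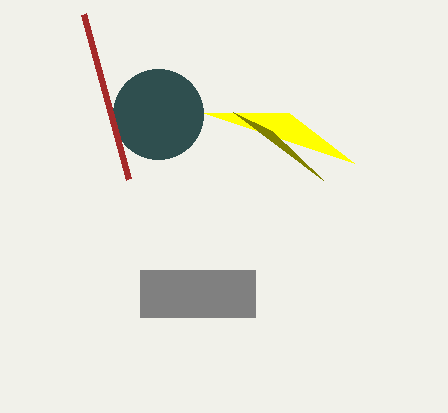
px0_1 = 204; py0_1 = 113; px0_2 = 323; py0_2 = 180; center_x_3 = 158; center_y_3 = 114; radius_3 = 45; px0_4 = 140; py0_4 = 270; px1_4 = 255; py1_4 = 317; px0_5 = 129; py0_5 = 179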